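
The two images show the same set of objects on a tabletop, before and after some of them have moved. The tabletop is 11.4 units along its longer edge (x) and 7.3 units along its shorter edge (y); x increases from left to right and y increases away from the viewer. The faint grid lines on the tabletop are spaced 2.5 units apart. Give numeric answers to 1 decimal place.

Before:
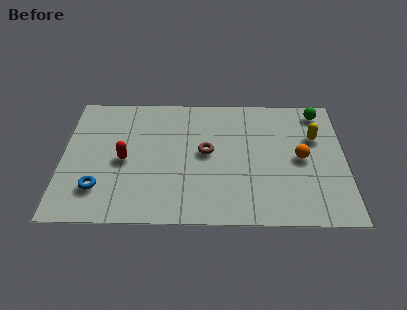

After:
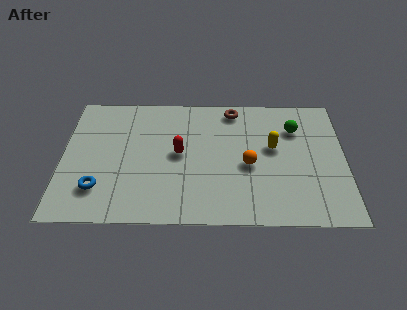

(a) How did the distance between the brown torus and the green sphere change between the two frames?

-2.5

The distance was about 5.2 in the first image and 2.7 in the second, so they moved 2.5 units closer together.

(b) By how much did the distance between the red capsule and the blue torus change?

+1.9

They were about 1.9 units apart before and 3.8 after — 1.9 units further apart.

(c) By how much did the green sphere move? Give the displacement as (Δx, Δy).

(-1.0, -1.0)

The green sphere started near (10.4, 6.3) and ended near (9.4, 5.3).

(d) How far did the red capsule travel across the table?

2.2

The red capsule was near (2.5, 3.4) before and (4.7, 3.8) after, so it travelled √(2.2² + 0.4²) ≈ 2.2 units.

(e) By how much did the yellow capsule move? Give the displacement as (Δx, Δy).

(-1.7, -0.6)

From the two frames, the yellow capsule sits at roughly (10.2, 4.8) before and (8.5, 4.2) after.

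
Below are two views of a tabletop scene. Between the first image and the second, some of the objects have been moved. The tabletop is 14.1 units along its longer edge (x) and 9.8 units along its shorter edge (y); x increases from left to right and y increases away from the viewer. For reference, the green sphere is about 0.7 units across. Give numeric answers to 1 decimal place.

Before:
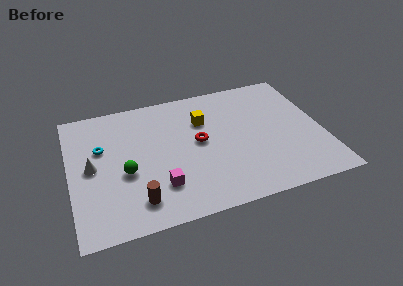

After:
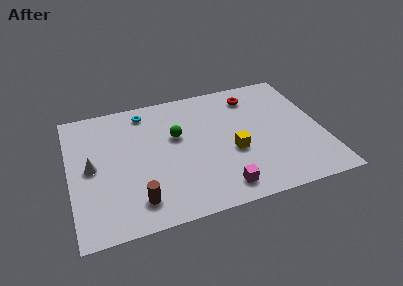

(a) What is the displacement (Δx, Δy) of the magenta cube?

(3.3, -1.1)

From the two frames, the magenta cube sits at roughly (4.8, 2.5) before and (8.1, 1.4) after.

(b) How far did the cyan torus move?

3.4

The cyan torus moved from about (1.8, 6.2) to (4.4, 8.4), a distance of √(2.6² + 2.2²) ≈ 3.4.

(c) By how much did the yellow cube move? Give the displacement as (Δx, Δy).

(1.4, -2.9)

The yellow cube was at about (7.6, 6.8) and moved to about (9.0, 3.9).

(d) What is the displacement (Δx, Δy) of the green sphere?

(3.0, 2.0)

The green sphere was at about (3.0, 4.0) and moved to about (6.0, 6.0).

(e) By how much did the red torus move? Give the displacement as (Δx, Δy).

(3.3, 2.8)

The red torus started near (7.2, 5.2) and ended near (10.5, 8.0).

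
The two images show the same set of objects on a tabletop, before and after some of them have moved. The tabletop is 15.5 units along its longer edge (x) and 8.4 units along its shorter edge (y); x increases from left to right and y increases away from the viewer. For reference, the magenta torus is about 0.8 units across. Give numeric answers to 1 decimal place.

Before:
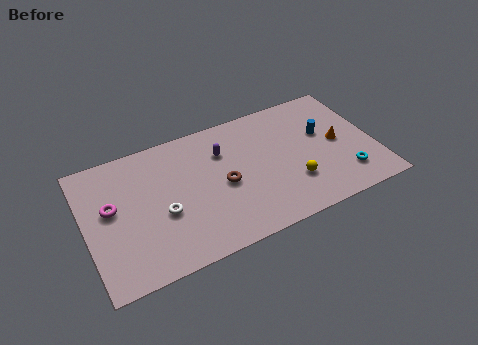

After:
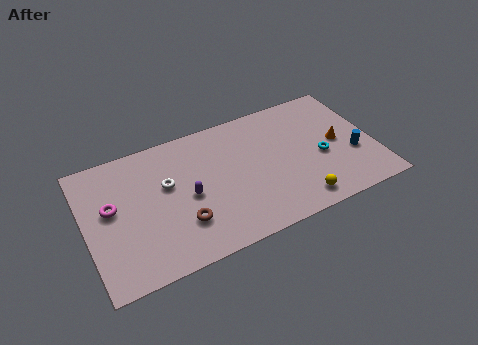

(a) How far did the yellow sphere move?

1.3

The yellow sphere was near (10.9, 2.5) before and (11.0, 1.2) after, so it travelled √(0.1² + 1.3²) ≈ 1.3 units.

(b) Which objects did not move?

the orange cone and the magenta torus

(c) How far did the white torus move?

1.7

The white torus moved from about (4.0, 3.4) to (4.4, 5.1), a distance of √(0.4² + 1.7²) ≈ 1.7.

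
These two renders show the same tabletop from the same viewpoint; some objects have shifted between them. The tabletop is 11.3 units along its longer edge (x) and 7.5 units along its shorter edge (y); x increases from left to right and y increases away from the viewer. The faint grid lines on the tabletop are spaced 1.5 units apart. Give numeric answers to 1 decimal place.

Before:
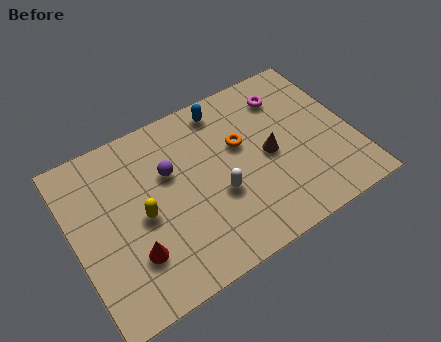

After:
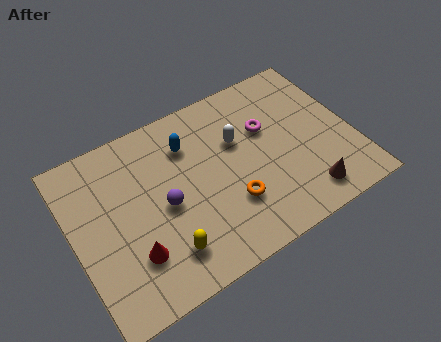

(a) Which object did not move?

the red cone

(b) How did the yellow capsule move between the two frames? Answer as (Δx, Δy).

(0.6, -1.9)

The yellow capsule started near (2.7, 3.5) and ended near (3.3, 1.6).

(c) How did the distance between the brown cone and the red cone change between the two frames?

+1.0

The distance was about 6.0 in the first image and 7.0 in the second, so they moved 1.0 units further apart.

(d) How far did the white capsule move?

2.2

From (5.7, 2.9) to (6.8, 4.8), the white capsule covered √(1.1² + 1.9²) ≈ 2.2 units.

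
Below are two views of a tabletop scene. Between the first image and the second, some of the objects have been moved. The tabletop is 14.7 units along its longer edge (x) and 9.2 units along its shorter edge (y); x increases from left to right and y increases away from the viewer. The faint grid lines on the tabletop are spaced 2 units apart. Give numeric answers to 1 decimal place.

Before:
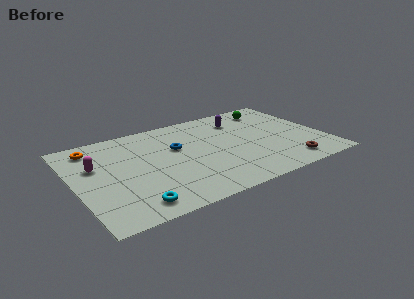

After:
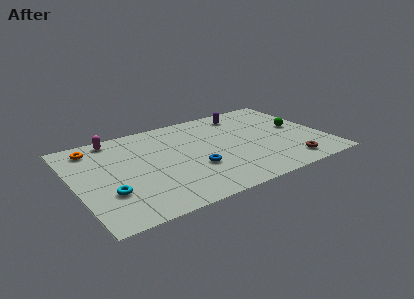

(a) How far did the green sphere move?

2.9

The green sphere was near (12.2, 7.6) before and (13.3, 4.9) after, so it travelled √(1.1² + 2.7²) ≈ 2.9 units.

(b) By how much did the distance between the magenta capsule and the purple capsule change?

-1.2

The distance was about 9.0 in the first image and 7.8 in the second, so they moved 1.2 units closer together.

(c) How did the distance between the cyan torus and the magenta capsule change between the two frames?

+0.6

Before: roughly 4.8 units apart; after: 5.4. That's 0.6 units further apart.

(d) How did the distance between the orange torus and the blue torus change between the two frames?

+1.9

The distance was about 5.1 in the first image and 7.0 in the second, so they moved 1.9 units further apart.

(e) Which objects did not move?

the orange torus and the brown torus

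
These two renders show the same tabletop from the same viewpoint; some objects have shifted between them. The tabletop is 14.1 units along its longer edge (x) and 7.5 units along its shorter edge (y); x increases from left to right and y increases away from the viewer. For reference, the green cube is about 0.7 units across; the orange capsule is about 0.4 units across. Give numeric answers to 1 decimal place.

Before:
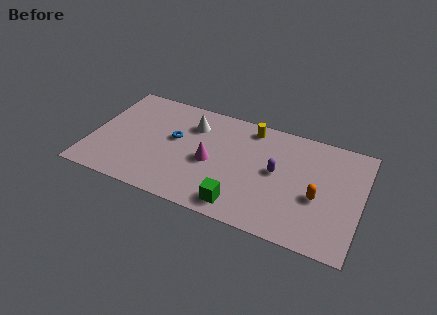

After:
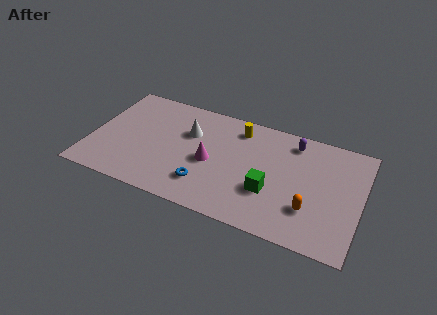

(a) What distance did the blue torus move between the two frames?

3.1

The blue torus moved from about (4.3, 4.3) to (6.2, 1.8), a distance of √(1.9² + 2.5²) ≈ 3.1.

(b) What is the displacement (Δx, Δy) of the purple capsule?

(0.7, 2.3)

From the two frames, the purple capsule sits at roughly (9.7, 4.0) before and (10.4, 6.3) after.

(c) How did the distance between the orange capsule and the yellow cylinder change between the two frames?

+0.6

Before: roughly 5.1 units apart; after: 5.7. That's 0.6 units further apart.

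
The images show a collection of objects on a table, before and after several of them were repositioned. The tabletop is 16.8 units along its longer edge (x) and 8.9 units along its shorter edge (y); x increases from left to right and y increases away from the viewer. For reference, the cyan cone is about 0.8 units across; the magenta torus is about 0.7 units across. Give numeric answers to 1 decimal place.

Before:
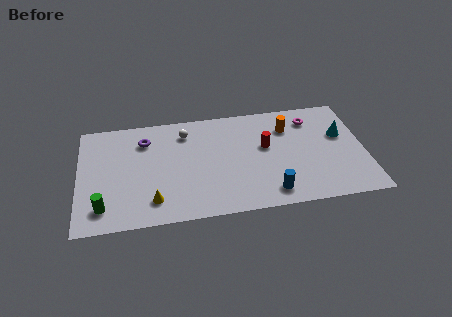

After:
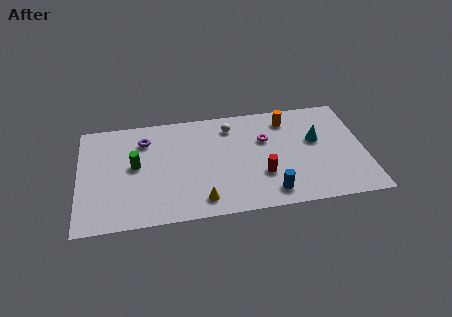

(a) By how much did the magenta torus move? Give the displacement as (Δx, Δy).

(-2.8, -1.3)

The magenta torus started near (13.8, 7.1) and ended near (11.0, 5.8).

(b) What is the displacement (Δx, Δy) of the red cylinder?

(-0.3, -2.3)

The red cylinder started near (11.0, 5.2) and ended near (10.7, 2.9).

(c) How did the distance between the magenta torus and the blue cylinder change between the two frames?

-1.9

The distance was about 6.3 in the first image and 4.4 in the second, so they moved 1.9 units closer together.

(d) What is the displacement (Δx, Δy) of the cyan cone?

(-1.5, -0.2)

From the two frames, the cyan cone sits at roughly (15.5, 5.5) before and (14.0, 5.3) after.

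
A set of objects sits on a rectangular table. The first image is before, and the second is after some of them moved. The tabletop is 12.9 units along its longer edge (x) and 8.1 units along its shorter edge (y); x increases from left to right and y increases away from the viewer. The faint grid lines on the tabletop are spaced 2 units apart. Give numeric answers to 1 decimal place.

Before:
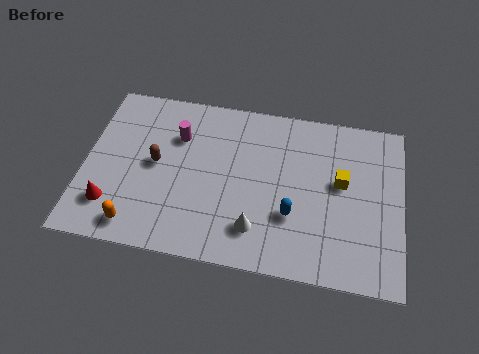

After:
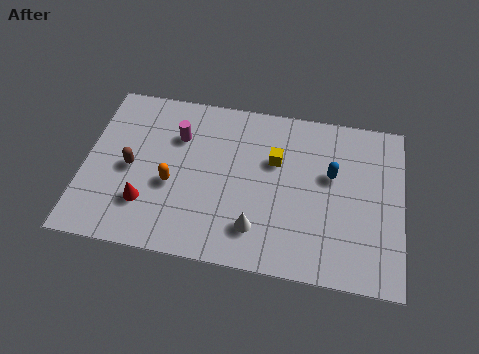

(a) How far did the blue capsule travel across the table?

2.7

The blue capsule was near (8.5, 2.7) before and (10.0, 4.9) after, so it travelled √(1.5² + 2.2²) ≈ 2.7 units.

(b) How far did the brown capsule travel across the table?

1.1

The brown capsule was near (2.9, 4.2) before and (1.9, 3.8) after, so it travelled √(1.0² + 0.4²) ≈ 1.1 units.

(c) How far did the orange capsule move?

2.6

The orange capsule was near (2.3, 1.1) before and (3.6, 3.3) after, so it travelled √(1.3² + 2.2²) ≈ 2.6 units.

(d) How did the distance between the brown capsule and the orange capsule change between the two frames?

-1.4

Before: roughly 3.2 units apart; after: 1.8. That's 1.4 units closer together.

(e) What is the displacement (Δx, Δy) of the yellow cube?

(-2.7, 0.6)

The yellow cube started near (10.4, 4.6) and ended near (7.7, 5.2).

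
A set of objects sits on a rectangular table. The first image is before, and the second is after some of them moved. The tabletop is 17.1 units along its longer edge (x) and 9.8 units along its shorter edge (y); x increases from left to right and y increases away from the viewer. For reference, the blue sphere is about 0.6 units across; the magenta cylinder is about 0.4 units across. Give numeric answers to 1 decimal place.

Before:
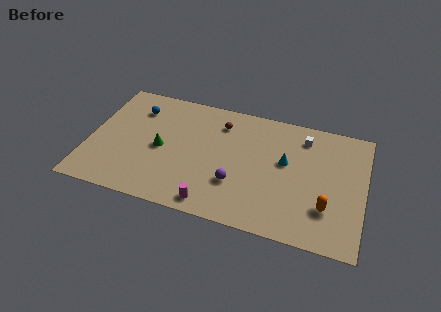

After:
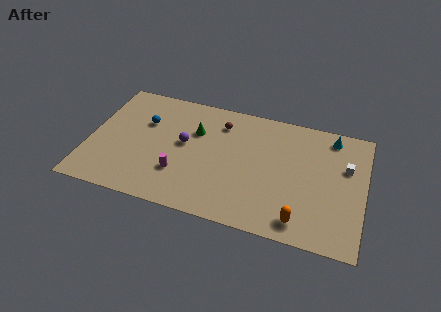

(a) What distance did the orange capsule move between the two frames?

2.1

The orange capsule moved from about (14.9, 2.8) to (13.4, 1.4), a distance of √(1.5² + 1.4²) ≈ 2.1.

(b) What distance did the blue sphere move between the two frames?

1.2

From (2.7, 7.5) to (3.3, 6.5), the blue sphere covered √(0.6² + 1.0²) ≈ 1.2 units.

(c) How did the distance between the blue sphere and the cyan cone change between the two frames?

+2.1

The distance was about 9.7 in the first image and 11.8 in the second, so they moved 2.1 units further apart.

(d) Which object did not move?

the brown sphere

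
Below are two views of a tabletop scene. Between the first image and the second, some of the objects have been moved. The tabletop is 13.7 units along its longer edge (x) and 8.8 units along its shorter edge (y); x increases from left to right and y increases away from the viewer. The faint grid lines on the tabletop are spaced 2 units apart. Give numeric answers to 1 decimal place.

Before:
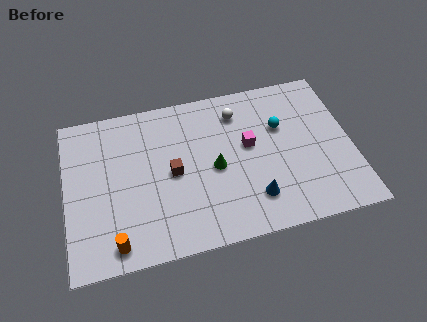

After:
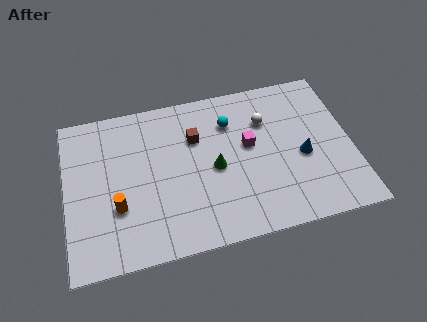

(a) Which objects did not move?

the green cone and the magenta cube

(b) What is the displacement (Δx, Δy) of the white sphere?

(1.3, -0.8)

The white sphere was at about (8.4, 7.0) and moved to about (9.7, 6.2).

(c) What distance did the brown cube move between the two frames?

2.1

The brown cube moved from about (5.1, 4.3) to (6.3, 6.0), a distance of √(1.2² + 1.7²) ≈ 2.1.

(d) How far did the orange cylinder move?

1.9

The orange cylinder was near (2.2, 1.1) before and (2.4, 3.0) after, so it travelled √(0.2² + 1.9²) ≈ 1.9 units.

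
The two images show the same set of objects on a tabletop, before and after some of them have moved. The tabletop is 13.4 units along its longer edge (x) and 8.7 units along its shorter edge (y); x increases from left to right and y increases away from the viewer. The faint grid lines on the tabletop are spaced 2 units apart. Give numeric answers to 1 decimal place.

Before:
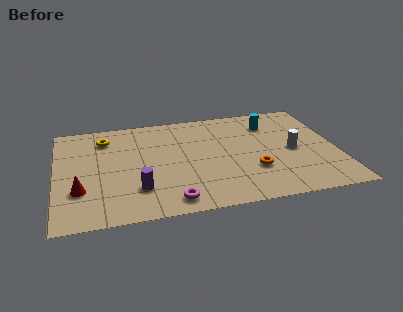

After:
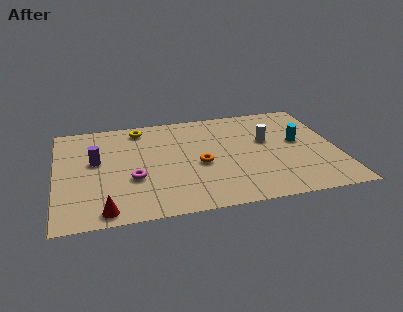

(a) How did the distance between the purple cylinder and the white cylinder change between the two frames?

+0.5

The distance was about 7.7 in the first image and 8.2 in the second, so they moved 0.5 units further apart.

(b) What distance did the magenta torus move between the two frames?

2.7

The magenta torus moved from about (5.3, 1.1) to (3.6, 3.2), a distance of √(1.7² + 2.1²) ≈ 2.7.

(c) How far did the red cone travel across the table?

2.1

From (1.1, 2.7) to (2.2, 0.9), the red cone covered √(1.1² + 1.8²) ≈ 2.1 units.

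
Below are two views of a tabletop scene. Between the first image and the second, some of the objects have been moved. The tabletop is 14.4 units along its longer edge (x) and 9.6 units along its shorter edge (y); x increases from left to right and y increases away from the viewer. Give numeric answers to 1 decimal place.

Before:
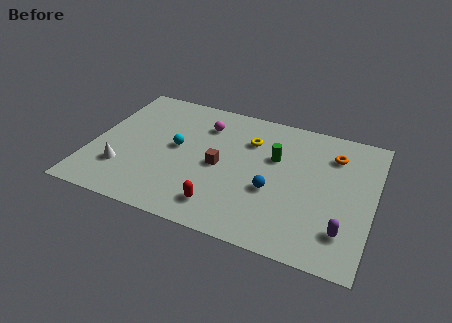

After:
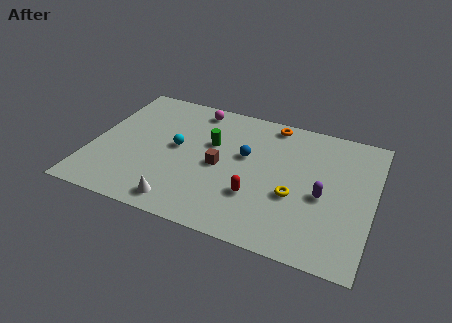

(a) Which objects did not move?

the cyan sphere and the brown cube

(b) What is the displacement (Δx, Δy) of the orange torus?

(-3.3, 1.3)

The orange torus started near (12.2, 7.3) and ended near (8.9, 8.6).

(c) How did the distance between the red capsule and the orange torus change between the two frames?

-2.0

They were about 7.6 units apart before and 5.6 after — 2.0 units closer together.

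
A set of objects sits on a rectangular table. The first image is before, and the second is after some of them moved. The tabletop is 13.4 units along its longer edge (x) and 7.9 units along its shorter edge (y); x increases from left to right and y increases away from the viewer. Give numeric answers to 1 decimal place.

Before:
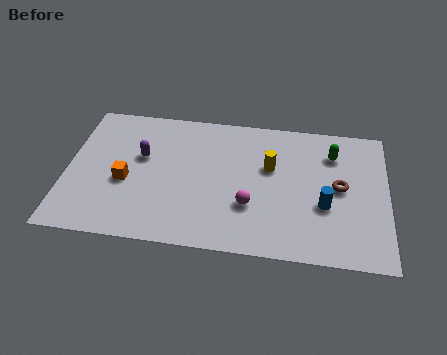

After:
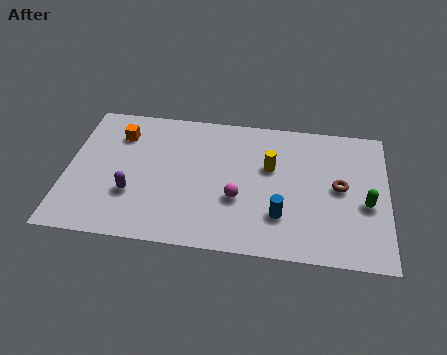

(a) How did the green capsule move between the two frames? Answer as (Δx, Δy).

(1.4, -2.7)

From the two frames, the green capsule sits at roughly (11.1, 6.0) before and (12.5, 3.3) after.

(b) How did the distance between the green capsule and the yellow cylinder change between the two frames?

+1.5

They were about 2.8 units apart before and 4.3 after — 1.5 units further apart.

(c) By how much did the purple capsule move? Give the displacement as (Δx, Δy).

(-0.3, -2.2)

From the two frames, the purple capsule sits at roughly (3.1, 4.8) before and (2.8, 2.6) after.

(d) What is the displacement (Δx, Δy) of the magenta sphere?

(-0.5, 0.3)

The magenta sphere was at about (7.7, 2.6) and moved to about (7.2, 2.9).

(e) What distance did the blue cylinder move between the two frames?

2.0

From (10.8, 3.0) to (9.0, 2.2), the blue cylinder covered √(1.8² + 0.8²) ≈ 2.0 units.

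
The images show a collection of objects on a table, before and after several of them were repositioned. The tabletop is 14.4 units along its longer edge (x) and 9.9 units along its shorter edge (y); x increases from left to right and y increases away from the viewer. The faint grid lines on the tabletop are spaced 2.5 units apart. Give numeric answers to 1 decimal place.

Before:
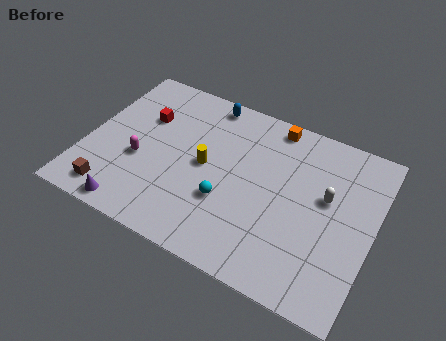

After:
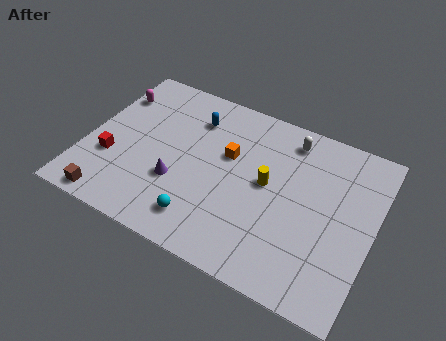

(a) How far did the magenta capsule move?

4.0

The magenta capsule was near (2.8, 3.9) before and (0.8, 7.4) after, so it travelled √(2.0² + 3.5²) ≈ 4.0 units.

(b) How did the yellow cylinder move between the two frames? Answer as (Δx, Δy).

(3.1, 0.3)

The yellow cylinder was at about (6.0, 5.0) and moved to about (9.1, 5.3).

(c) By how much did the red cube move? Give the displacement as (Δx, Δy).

(-1.2, -3.2)

The red cube started near (2.6, 6.6) and ended near (1.4, 3.4).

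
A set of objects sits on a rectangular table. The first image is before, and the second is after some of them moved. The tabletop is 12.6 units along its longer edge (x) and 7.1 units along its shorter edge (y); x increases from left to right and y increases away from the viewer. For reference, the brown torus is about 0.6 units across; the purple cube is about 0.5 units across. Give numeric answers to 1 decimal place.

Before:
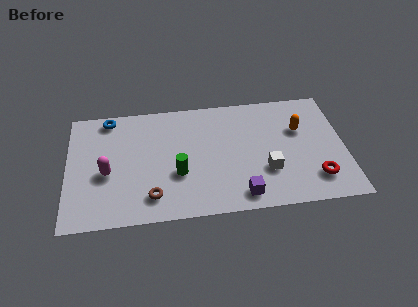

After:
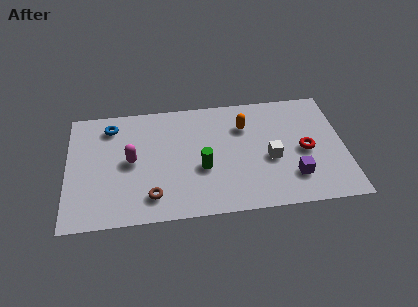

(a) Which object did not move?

the brown torus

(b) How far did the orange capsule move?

2.5

From (10.6, 4.6) to (8.1, 5.1), the orange capsule covered √(2.5² + 0.5²) ≈ 2.5 units.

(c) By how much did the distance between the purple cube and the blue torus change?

+1.2

The distance was about 7.9 in the first image and 9.1 in the second, so they moved 1.2 units further apart.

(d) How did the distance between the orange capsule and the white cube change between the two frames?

-0.4

They were about 2.8 units apart before and 2.4 after — 0.4 units closer together.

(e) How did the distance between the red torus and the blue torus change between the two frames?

-1.3

The distance was about 10.4 in the first image and 9.1 in the second, so they moved 1.3 units closer together.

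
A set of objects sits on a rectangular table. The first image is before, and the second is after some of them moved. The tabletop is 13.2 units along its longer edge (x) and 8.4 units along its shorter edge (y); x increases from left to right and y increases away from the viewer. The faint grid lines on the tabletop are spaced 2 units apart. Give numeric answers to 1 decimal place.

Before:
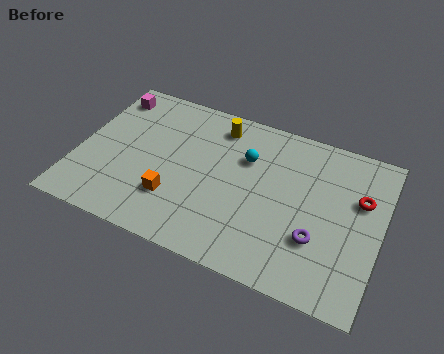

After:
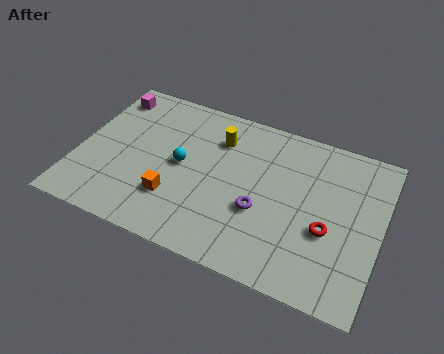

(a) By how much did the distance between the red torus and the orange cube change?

-1.7

Before: roughly 8.4 units apart; after: 6.7. That's 1.7 units closer together.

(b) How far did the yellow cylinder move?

0.7

From (5.8, 7.0) to (5.9, 6.3), the yellow cylinder covered √(0.1² + 0.7²) ≈ 0.7 units.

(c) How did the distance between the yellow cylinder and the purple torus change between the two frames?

-2.6

Before: roughly 6.4 units apart; after: 3.8. That's 2.6 units closer together.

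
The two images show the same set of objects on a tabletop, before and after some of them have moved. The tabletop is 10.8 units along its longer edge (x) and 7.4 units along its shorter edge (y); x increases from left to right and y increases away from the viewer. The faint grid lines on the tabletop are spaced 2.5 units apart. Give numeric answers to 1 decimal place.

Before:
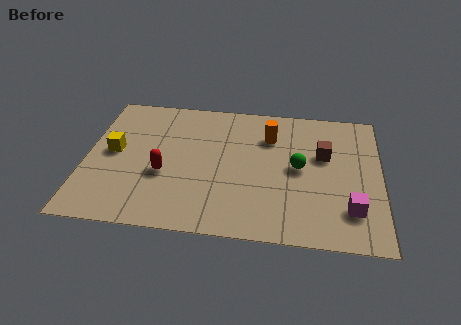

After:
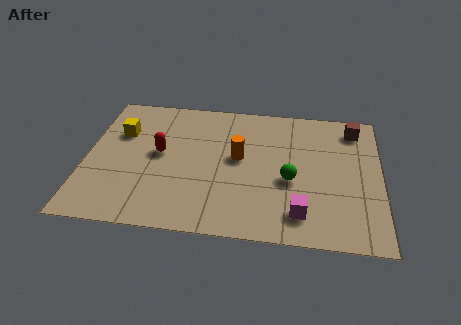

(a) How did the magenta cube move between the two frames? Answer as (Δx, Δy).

(-1.8, -0.4)

The magenta cube started near (9.7, 1.8) and ended near (7.9, 1.4).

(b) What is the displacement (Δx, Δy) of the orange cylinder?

(-1.1, -1.3)

From the two frames, the orange cylinder sits at roughly (6.7, 5.4) before and (5.6, 4.1) after.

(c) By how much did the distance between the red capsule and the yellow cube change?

-0.3

They were about 2.1 units apart before and 1.8 after — 0.3 units closer together.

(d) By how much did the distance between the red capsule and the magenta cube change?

-1.1

Before: roughly 6.9 units apart; after: 5.8. That's 1.1 units closer together.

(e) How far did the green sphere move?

0.8

From (7.8, 3.8) to (7.5, 3.1), the green sphere covered √(0.3² + 0.7²) ≈ 0.8 units.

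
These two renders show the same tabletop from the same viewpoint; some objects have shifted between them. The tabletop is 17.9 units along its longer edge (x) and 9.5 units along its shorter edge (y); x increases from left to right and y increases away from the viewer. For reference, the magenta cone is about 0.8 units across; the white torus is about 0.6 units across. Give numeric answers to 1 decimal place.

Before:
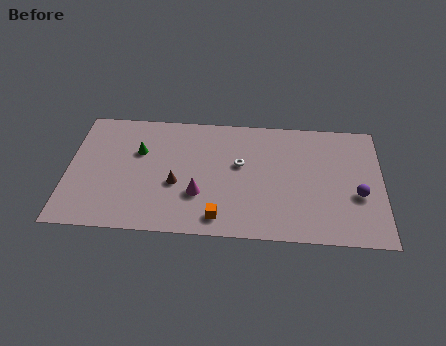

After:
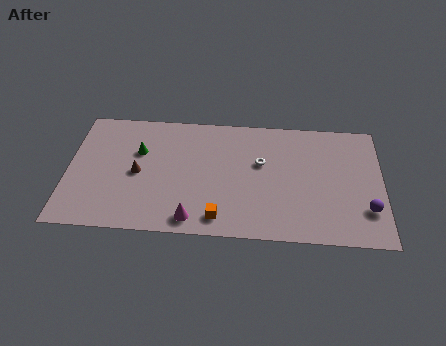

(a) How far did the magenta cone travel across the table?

1.9

From (7.5, 3.1) to (7.2, 1.2), the magenta cone covered √(0.3² + 1.9²) ≈ 1.9 units.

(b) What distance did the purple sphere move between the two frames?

1.2

The purple sphere was near (16.5, 3.7) before and (17.0, 2.6) after, so it travelled √(0.5² + 1.1²) ≈ 1.2 units.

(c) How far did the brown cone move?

2.3

The brown cone moved from about (6.2, 3.8) to (4.0, 4.5), a distance of √(2.2² + 0.7²) ≈ 2.3.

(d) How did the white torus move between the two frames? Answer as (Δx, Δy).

(1.2, 0.2)

The white torus was at about (9.8, 5.6) and moved to about (11.0, 5.8).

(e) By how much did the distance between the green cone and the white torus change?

+1.2

The distance was about 5.8 in the first image and 7.0 in the second, so they moved 1.2 units further apart.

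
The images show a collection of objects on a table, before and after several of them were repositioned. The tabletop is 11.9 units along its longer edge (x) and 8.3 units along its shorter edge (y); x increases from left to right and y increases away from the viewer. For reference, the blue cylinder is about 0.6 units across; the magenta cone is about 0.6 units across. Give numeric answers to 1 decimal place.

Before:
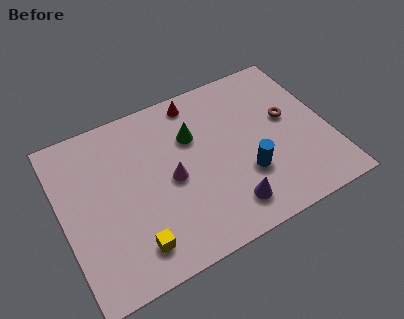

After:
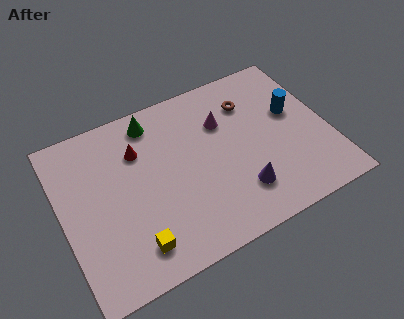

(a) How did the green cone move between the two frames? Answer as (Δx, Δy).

(-1.6, 1.5)

From the two frames, the green cone sits at roughly (6.0, 5.6) before and (4.4, 7.1) after.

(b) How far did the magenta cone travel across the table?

3.2

The magenta cone was near (4.8, 3.9) before and (7.4, 5.7) after, so it travelled √(2.6² + 1.8²) ≈ 3.2 units.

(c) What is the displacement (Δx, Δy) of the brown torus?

(-1.5, 1.5)

From the two frames, the brown torus sits at roughly (10.2, 4.7) before and (8.7, 6.2) after.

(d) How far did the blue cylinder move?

3.3

The blue cylinder was near (8.0, 2.7) before and (10.5, 4.9) after, so it travelled √(2.5² + 2.2²) ≈ 3.3 units.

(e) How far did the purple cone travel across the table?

0.8

The purple cone was near (7.0, 1.5) before and (7.6, 2.0) after, so it travelled √(0.6² + 0.5²) ≈ 0.8 units.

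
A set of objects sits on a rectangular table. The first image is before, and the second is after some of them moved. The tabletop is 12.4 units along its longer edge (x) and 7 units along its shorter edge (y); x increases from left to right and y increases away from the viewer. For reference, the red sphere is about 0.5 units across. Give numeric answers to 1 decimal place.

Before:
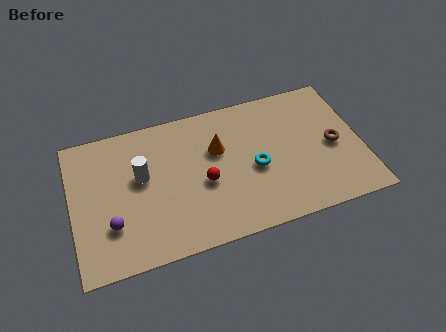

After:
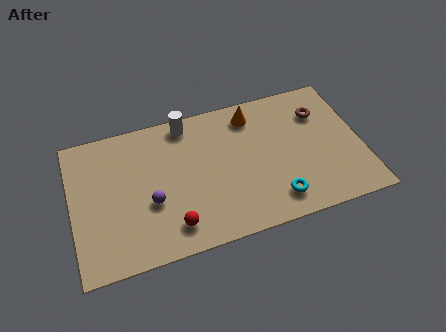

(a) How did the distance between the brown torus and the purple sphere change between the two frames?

-1.8

They were about 9.7 units apart before and 7.9 after — 1.8 units closer together.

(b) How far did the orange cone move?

2.1

The orange cone was near (6.3, 4.5) before and (7.9, 5.8) after, so it travelled √(1.6² + 1.3²) ≈ 2.1 units.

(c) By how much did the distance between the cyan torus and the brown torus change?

+1.0

Before: roughly 3.4 units apart; after: 4.4. That's 1.0 units further apart.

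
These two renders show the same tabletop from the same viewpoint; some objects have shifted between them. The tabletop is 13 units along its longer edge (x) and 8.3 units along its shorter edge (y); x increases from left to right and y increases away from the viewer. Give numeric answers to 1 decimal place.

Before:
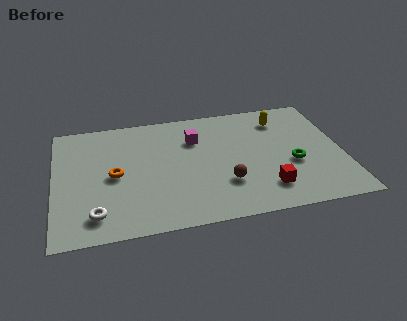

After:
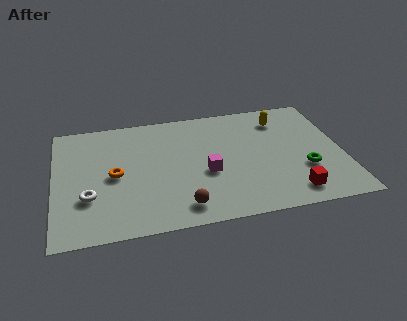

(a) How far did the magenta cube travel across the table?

2.5

The magenta cube moved from about (6.4, 5.9) to (6.8, 3.4), a distance of √(0.4² + 2.5²) ≈ 2.5.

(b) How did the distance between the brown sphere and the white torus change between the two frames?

-1.6

Before: roughly 5.9 units apart; after: 4.3. That's 1.6 units closer together.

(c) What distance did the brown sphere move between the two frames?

2.3

The brown sphere was near (7.6, 2.5) before and (5.6, 1.3) after, so it travelled √(2.0² + 1.2²) ≈ 2.3 units.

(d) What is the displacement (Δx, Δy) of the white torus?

(-0.3, 1.2)

The white torus started near (1.8, 1.5) and ended near (1.5, 2.7).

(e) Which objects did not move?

the yellow capsule and the orange torus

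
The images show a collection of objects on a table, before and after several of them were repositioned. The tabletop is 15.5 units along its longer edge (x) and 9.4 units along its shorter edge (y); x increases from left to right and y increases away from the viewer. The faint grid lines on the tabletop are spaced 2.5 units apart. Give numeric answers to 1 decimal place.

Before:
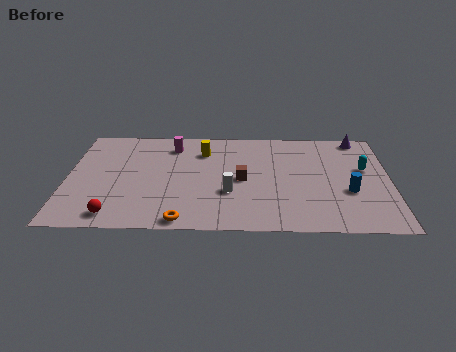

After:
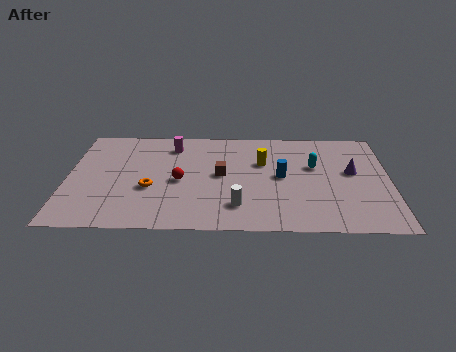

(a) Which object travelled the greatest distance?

the red sphere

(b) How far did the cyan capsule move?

2.4

From (14.3, 5.6) to (11.9, 5.8), the cyan capsule covered √(2.4² + 0.2²) ≈ 2.4 units.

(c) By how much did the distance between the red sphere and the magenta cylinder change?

-3.6

The distance was about 6.9 in the first image and 3.3 in the second, so they moved 3.6 units closer together.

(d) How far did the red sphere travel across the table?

4.3

From (2.4, 1.2) to (5.4, 4.3), the red sphere covered √(3.0² + 3.1²) ≈ 4.3 units.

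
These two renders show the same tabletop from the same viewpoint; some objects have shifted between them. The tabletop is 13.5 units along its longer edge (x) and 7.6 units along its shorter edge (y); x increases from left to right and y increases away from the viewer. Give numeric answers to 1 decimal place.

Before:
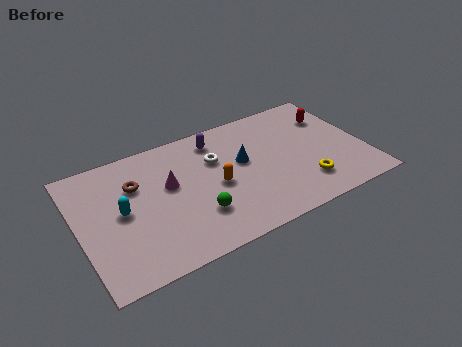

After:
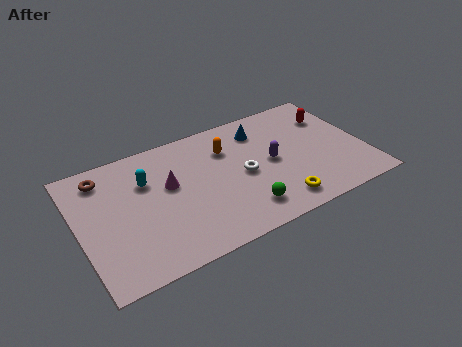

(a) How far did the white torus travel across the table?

1.9

The white torus moved from about (6.6, 5.1) to (7.7, 3.6), a distance of √(1.1² + 1.5²) ≈ 1.9.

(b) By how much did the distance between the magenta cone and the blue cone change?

+1.3

The distance was about 3.5 in the first image and 4.8 in the second, so they moved 1.3 units further apart.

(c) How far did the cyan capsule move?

1.8

From (2.0, 3.9) to (3.3, 5.2), the cyan capsule covered √(1.3² + 1.3²) ≈ 1.8 units.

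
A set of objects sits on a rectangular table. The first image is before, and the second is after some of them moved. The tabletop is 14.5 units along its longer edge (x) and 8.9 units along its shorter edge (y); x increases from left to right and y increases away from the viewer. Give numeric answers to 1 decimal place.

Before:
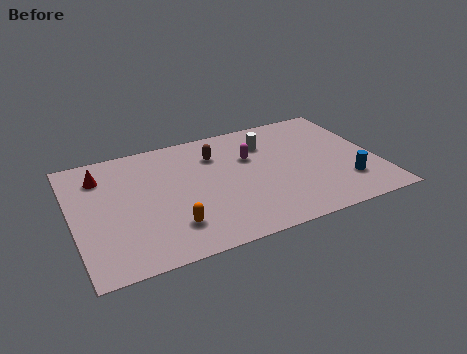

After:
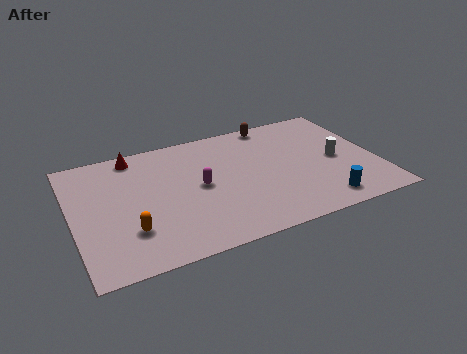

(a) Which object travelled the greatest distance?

the white cylinder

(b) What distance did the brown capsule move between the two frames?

3.4

The brown capsule was near (7.0, 6.6) before and (10.0, 8.1) after, so it travelled √(3.0² + 1.5²) ≈ 3.4 units.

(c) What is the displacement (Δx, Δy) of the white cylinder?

(3.1, -2.4)

The white cylinder started near (9.5, 6.6) and ended near (12.6, 4.2).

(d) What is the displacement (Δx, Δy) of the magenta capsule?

(-2.6, -1.3)

From the two frames, the magenta capsule sits at roughly (8.6, 5.8) before and (6.0, 4.5) after.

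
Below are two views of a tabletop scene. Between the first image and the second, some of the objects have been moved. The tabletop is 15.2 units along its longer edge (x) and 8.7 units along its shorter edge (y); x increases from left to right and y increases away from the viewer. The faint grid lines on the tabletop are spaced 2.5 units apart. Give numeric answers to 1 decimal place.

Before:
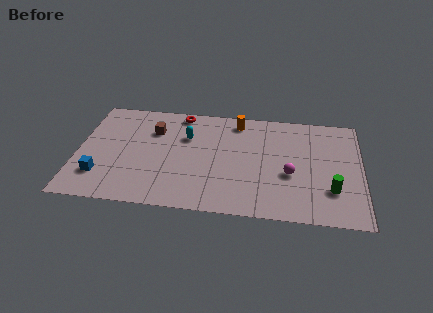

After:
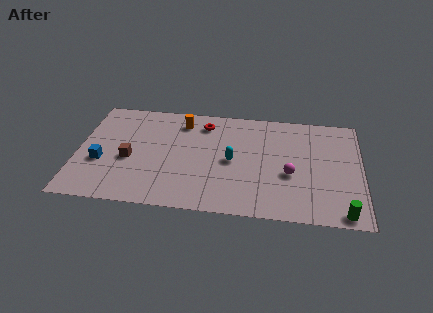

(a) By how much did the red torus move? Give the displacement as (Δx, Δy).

(1.3, -0.7)

The red torus was at about (5.4, 7.8) and moved to about (6.7, 7.1).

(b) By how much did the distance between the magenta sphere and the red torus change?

-1.5

Before: roughly 7.4 units apart; after: 5.9. That's 1.5 units closer together.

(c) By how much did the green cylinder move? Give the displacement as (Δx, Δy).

(0.6, -1.7)

The green cylinder was at about (13.6, 2.5) and moved to about (14.2, 0.8).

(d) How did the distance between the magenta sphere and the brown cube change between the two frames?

+0.7

They were about 7.9 units apart before and 8.6 after — 0.7 units further apart.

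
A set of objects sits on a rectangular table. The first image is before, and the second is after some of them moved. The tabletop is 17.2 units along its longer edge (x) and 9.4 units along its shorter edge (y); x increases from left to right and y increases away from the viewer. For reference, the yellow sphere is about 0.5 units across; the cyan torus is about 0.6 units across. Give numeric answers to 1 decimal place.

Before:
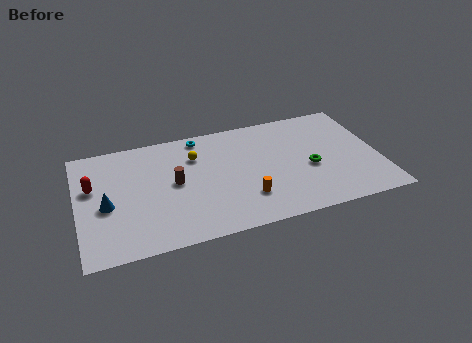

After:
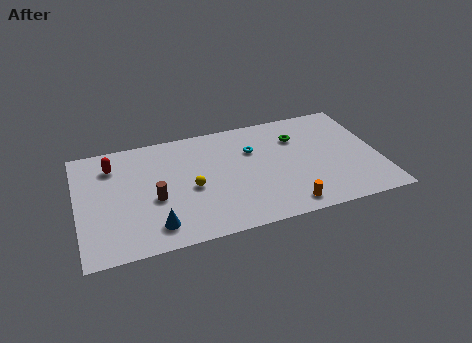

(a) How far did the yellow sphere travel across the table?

2.6

The yellow sphere moved from about (6.8, 6.8) to (6.4, 4.2), a distance of √(0.4² + 2.6²) ≈ 2.6.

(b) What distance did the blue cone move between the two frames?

3.5

The blue cone moved from about (1.6, 4.1) to (4.2, 1.7), a distance of √(2.6² + 2.4²) ≈ 3.5.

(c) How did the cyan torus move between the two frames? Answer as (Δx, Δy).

(2.9, -2.0)

The cyan torus started near (7.2, 8.4) and ended near (10.1, 6.4).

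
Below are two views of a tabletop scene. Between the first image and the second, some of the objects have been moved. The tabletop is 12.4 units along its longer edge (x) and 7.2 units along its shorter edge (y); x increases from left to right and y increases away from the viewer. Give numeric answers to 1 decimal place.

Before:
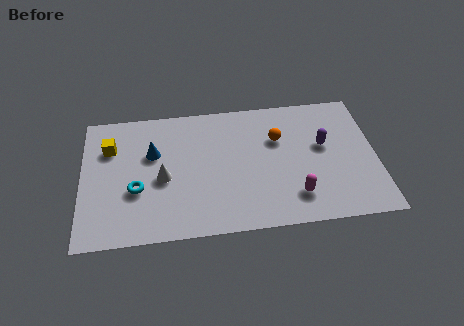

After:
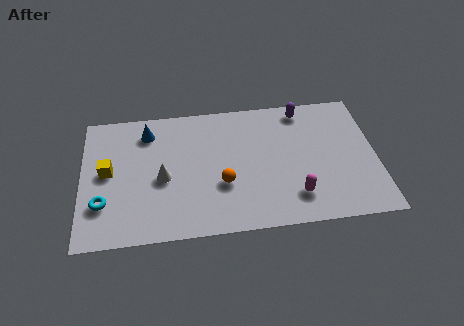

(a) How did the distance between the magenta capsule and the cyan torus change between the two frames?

+1.3

They were about 6.7 units apart before and 8.0 after — 1.3 units further apart.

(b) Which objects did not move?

the magenta capsule and the white cone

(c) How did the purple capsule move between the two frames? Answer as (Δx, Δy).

(-0.8, 2.1)

The purple capsule started near (10.2, 4.2) and ended near (9.4, 6.3).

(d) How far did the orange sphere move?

3.3

The orange sphere moved from about (8.3, 4.8) to (5.9, 2.6), a distance of √(2.4² + 2.2²) ≈ 3.3.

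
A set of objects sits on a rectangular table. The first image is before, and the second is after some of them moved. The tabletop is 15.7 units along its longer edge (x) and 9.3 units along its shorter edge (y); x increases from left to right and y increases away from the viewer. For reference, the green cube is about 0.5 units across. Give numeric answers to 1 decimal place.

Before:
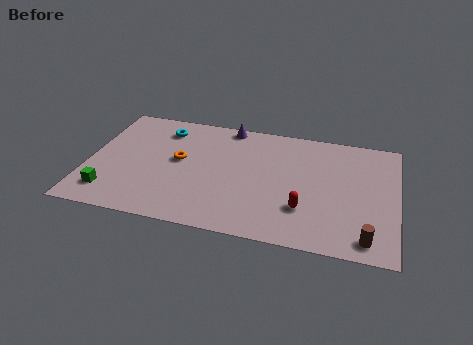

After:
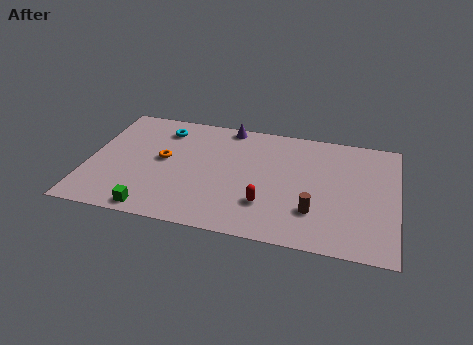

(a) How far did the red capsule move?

1.9

From (11.1, 2.7) to (9.2, 2.6), the red capsule covered √(1.9² + 0.1²) ≈ 1.9 units.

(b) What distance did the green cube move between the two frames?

2.5

The green cube moved from about (1.3, 1.8) to (3.6, 0.9), a distance of √(2.3² + 0.9²) ≈ 2.5.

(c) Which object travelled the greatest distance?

the brown cylinder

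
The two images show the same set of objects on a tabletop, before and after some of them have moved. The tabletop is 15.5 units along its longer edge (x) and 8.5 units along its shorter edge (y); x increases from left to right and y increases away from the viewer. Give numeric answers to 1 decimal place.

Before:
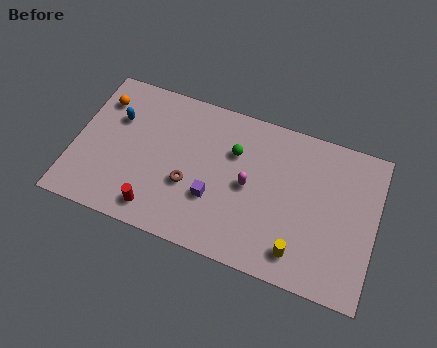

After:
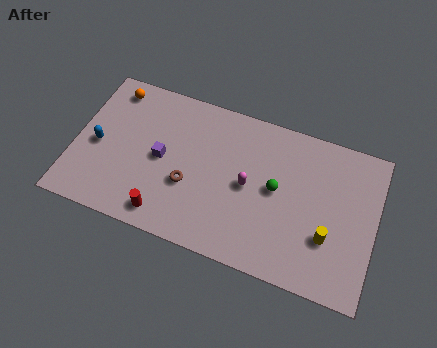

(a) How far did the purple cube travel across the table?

3.1

From (7.3, 2.9) to (4.5, 4.2), the purple cube covered √(2.8² + 1.3²) ≈ 3.1 units.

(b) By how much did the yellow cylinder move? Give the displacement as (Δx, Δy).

(1.4, 1.3)

The yellow cylinder was at about (11.8, 1.5) and moved to about (13.2, 2.8).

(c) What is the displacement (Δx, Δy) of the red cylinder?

(0.5, -0.1)

From the two frames, the red cylinder sits at roughly (4.5, 1.3) before and (5.0, 1.2) after.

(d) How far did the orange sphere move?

0.9

From (1.1, 6.5) to (1.6, 7.3), the orange sphere covered √(0.5² + 0.8²) ≈ 0.9 units.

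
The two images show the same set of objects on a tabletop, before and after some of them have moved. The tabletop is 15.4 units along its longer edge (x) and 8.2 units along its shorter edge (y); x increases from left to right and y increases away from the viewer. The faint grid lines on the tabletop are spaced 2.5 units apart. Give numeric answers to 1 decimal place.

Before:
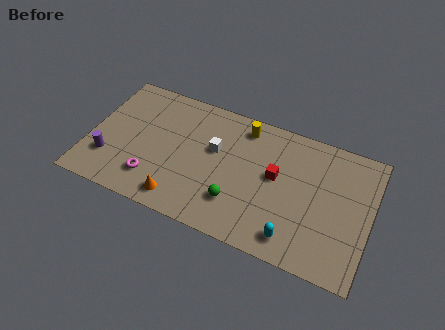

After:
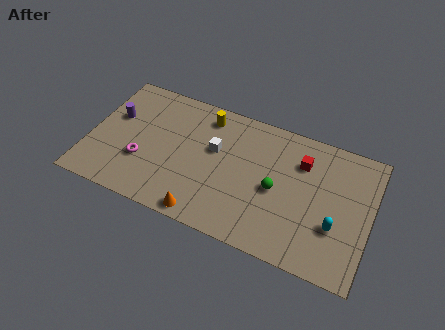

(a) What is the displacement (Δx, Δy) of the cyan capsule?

(2.1, 1.5)

The cyan capsule started near (11.5, 1.3) and ended near (13.6, 2.8).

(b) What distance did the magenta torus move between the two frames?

1.1

From (3.7, 1.9) to (3.0, 2.8), the magenta torus covered √(0.7² + 0.9²) ≈ 1.1 units.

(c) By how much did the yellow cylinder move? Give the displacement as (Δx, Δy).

(-2.1, -0.1)

From the two frames, the yellow cylinder sits at roughly (8.2, 7.0) before and (6.1, 6.9) after.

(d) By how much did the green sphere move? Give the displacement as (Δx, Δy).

(2.0, 1.6)

From the two frames, the green sphere sits at roughly (8.3, 2.2) before and (10.3, 3.8) after.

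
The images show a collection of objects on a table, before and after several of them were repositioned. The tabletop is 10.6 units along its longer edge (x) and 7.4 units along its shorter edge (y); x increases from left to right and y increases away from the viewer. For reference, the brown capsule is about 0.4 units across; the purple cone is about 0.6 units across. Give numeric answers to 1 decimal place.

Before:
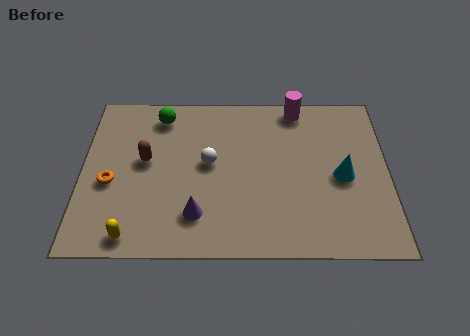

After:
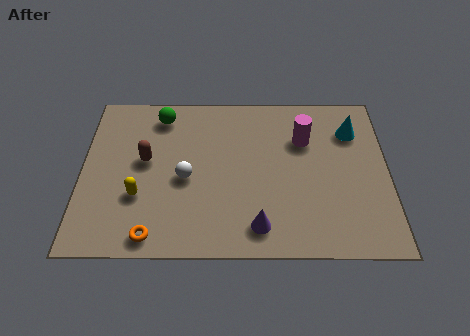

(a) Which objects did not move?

the green sphere and the brown capsule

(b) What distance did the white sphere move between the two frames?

1.1

The white sphere was near (4.4, 4.0) before and (3.6, 3.3) after, so it travelled √(0.8² + 0.7²) ≈ 1.1 units.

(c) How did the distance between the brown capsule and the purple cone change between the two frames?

+1.9

Before: roughly 3.0 units apart; after: 4.9. That's 1.9 units further apart.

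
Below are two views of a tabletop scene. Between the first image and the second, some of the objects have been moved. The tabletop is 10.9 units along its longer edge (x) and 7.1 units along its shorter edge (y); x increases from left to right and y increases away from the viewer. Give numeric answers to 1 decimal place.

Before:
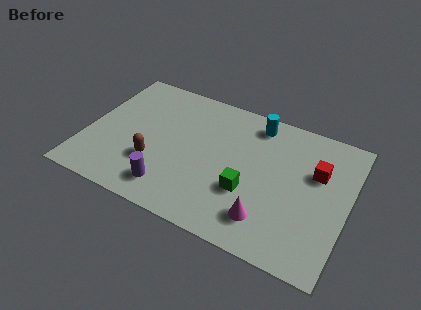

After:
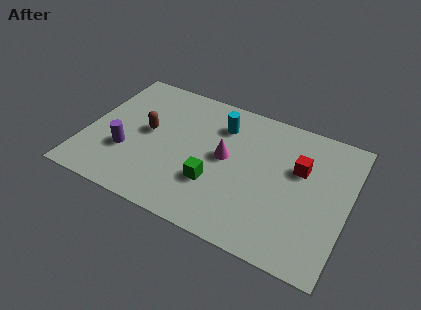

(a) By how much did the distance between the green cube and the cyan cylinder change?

-0.5

Before: roughly 3.6 units apart; after: 3.1. That's 0.5 units closer together.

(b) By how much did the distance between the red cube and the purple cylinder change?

+0.7

The distance was about 6.6 in the first image and 7.3 in the second, so they moved 0.7 units further apart.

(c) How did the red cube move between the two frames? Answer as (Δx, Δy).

(-0.7, -0.1)

The red cube was at about (9.5, 4.6) and moved to about (8.8, 4.5).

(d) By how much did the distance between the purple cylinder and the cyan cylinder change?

-1.0

Before: roughly 5.7 units apart; after: 4.7. That's 1.0 units closer together.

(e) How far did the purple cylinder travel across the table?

2.3

The purple cylinder moved from about (3.8, 1.3) to (1.8, 2.4), a distance of √(2.0² + 1.1²) ≈ 2.3.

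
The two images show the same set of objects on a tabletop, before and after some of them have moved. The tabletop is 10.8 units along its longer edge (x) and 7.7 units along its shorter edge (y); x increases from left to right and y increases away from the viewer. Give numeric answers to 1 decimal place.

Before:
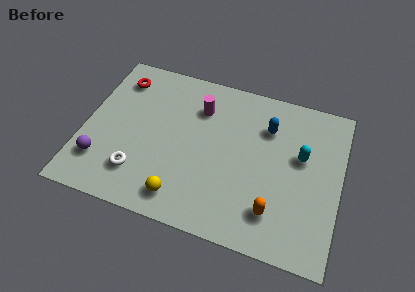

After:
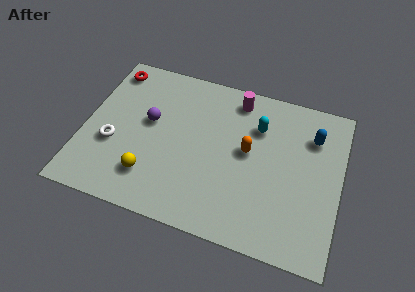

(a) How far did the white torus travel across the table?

1.6

The white torus moved from about (2.5, 1.8) to (1.3, 2.9), a distance of √(1.2² + 1.1²) ≈ 1.6.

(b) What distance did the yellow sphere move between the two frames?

1.5

From (4.4, 1.2) to (3.0, 1.8), the yellow sphere covered √(1.4² + 0.6²) ≈ 1.5 units.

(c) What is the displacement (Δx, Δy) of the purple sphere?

(1.8, 2.5)

The purple sphere was at about (0.9, 1.9) and moved to about (2.7, 4.4).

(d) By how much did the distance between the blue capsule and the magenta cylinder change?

+0.5

Before: roughly 2.9 units apart; after: 3.4. That's 0.5 units further apart.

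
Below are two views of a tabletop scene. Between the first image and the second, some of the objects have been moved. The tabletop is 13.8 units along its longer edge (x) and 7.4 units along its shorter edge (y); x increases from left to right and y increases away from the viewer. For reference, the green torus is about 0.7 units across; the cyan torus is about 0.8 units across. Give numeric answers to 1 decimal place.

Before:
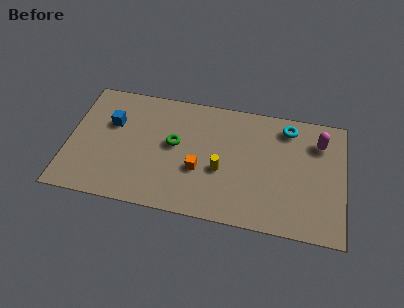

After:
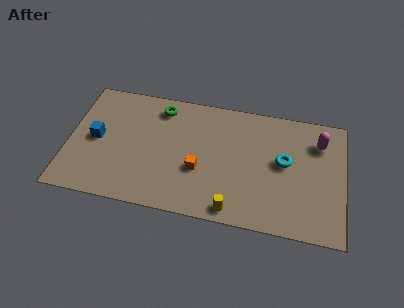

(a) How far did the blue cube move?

1.3

The blue cube was near (2.1, 4.8) before and (1.4, 3.7) after, so it travelled √(0.7² + 1.1²) ≈ 1.3 units.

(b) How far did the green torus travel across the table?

2.2

The green torus moved from about (5.3, 4.1) to (4.5, 6.2), a distance of √(0.8² + 2.1²) ≈ 2.2.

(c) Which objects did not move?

the orange cube and the magenta capsule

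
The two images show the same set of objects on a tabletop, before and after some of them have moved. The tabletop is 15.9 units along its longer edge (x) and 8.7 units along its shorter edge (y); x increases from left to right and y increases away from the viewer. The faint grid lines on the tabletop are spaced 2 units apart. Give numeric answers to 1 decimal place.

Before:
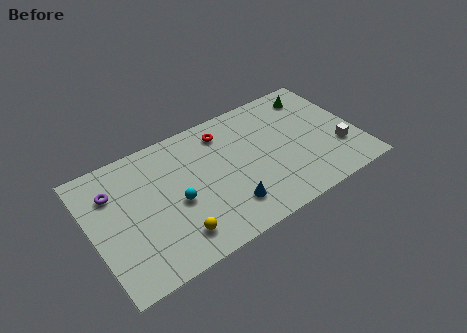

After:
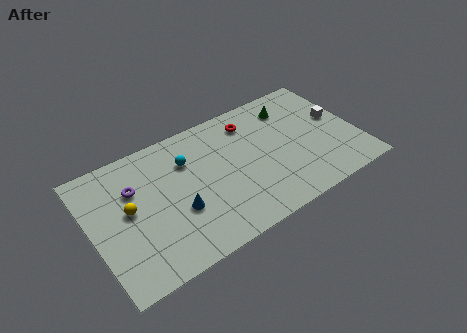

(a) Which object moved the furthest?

the yellow sphere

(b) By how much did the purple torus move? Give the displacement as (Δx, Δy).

(1.2, -0.4)

From the two frames, the purple torus sits at roughly (1.5, 6.3) before and (2.7, 5.9) after.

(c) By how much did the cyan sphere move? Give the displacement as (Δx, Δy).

(1.0, 2.4)

The cyan sphere started near (4.9, 3.8) and ended near (5.9, 6.2).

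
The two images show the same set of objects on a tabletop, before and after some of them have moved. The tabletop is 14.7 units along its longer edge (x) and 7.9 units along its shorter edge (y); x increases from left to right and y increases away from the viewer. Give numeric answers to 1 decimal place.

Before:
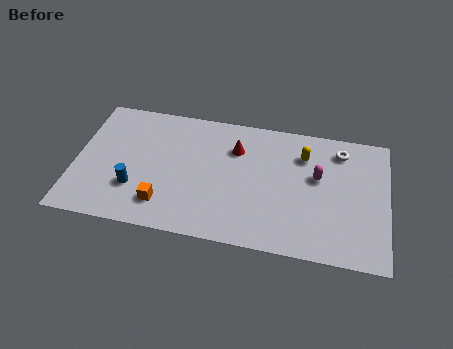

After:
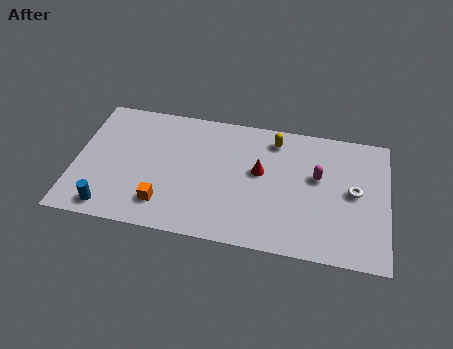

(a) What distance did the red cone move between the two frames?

1.7

The red cone was near (7.5, 5.7) before and (8.7, 4.5) after, so it travelled √(1.2² + 1.2²) ≈ 1.7 units.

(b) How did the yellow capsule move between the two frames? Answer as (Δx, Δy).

(-1.4, 0.7)

The yellow capsule started near (10.7, 5.9) and ended near (9.3, 6.6).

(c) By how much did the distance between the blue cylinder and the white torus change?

+1.4

The distance was about 10.3 in the first image and 11.7 in the second, so they moved 1.4 units further apart.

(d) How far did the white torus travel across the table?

2.5

The white torus moved from about (12.4, 6.5) to (13.1, 4.1), a distance of √(0.7² + 2.4²) ≈ 2.5.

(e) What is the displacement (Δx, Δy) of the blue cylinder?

(-1.1, -1.4)

From the two frames, the blue cylinder sits at roughly (2.9, 2.4) before and (1.8, 1.0) after.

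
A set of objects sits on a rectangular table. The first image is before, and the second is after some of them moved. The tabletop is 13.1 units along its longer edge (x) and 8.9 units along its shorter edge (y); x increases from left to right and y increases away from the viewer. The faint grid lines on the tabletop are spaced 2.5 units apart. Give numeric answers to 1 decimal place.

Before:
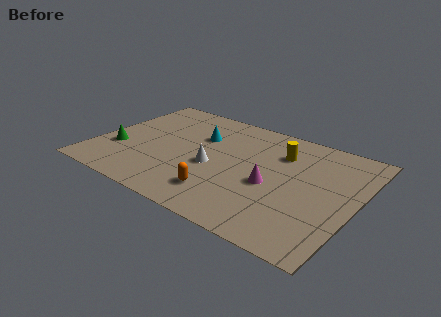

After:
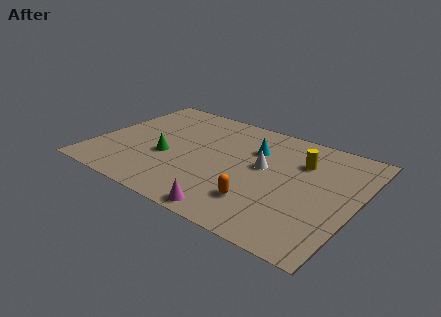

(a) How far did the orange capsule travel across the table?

1.9

From (6.8, 1.9) to (8.7, 2.2), the orange capsule covered √(1.9² + 0.3²) ≈ 1.9 units.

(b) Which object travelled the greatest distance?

the magenta cone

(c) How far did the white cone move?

2.7

From (6.0, 3.8) to (8.4, 5.0), the white cone covered √(2.4² + 1.2²) ≈ 2.7 units.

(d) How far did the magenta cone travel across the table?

3.3

The magenta cone moved from about (9.0, 3.8) to (7.6, 0.8), a distance of √(1.4² + 3.0²) ≈ 3.3.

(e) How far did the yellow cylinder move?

1.1

The yellow cylinder was near (9.0, 6.5) before and (10.1, 6.3) after, so it travelled √(1.1² + 0.2²) ≈ 1.1 units.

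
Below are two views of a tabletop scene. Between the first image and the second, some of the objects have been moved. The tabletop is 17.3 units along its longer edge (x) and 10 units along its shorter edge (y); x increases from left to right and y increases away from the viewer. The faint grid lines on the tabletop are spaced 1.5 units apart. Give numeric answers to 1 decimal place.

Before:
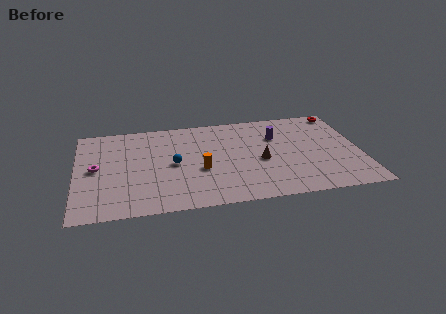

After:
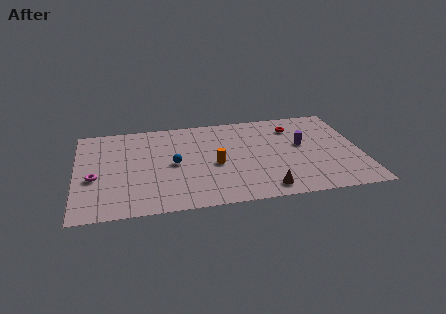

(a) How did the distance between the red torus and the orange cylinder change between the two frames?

-4.2

They were about 10.2 units apart before and 6.0 after — 4.2 units closer together.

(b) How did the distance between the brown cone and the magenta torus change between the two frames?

+0.6

They were about 10.0 units apart before and 10.6 after — 0.6 units further apart.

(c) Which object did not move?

the blue sphere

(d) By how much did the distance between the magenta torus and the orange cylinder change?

+0.9

The distance was about 6.4 in the first image and 7.3 in the second, so they moved 0.9 units further apart.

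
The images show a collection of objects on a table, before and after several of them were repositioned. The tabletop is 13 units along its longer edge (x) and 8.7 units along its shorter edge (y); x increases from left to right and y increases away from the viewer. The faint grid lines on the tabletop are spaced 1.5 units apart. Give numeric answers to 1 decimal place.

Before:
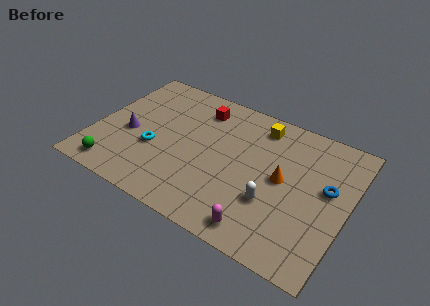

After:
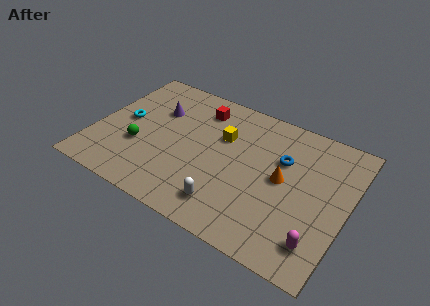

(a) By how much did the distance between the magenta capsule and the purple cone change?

+2.2

The distance was about 7.7 in the first image and 9.9 in the second, so they moved 2.2 units further apart.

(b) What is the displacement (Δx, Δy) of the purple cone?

(1.1, 2.2)

The purple cone was at about (1.8, 3.7) and moved to about (2.9, 5.9).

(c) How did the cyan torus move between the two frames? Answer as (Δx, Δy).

(-1.8, 1.2)

The cyan torus started near (3.2, 3.3) and ended near (1.4, 4.5).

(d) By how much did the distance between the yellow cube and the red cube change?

-1.2

Before: roughly 3.1 units apart; after: 1.9. That's 1.2 units closer together.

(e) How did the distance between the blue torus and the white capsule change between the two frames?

+1.4

They were about 3.3 units apart before and 4.7 after — 1.4 units further apart.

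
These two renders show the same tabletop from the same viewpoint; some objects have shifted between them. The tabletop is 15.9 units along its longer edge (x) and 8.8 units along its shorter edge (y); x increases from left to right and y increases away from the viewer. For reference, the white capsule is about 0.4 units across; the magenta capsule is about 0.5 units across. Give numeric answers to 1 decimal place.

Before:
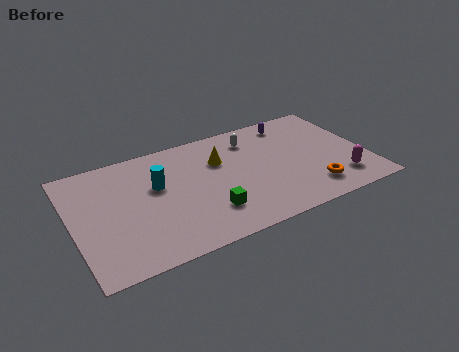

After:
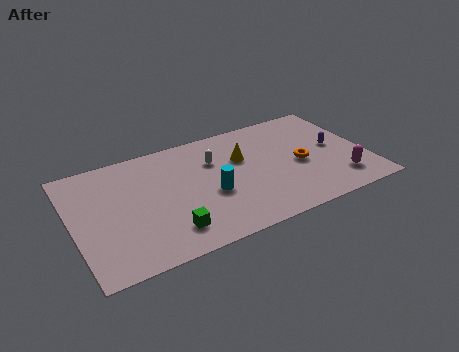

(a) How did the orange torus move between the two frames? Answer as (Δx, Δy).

(-0.3, 2.2)

The orange torus started near (12.6, 1.8) and ended near (12.3, 4.0).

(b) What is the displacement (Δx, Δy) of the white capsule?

(-2.2, -0.9)

The white capsule was at about (10.0, 7.0) and moved to about (7.8, 6.1).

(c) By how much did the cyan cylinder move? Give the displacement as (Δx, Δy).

(2.7, -1.8)

The cyan cylinder started near (4.6, 5.4) and ended near (7.3, 3.6).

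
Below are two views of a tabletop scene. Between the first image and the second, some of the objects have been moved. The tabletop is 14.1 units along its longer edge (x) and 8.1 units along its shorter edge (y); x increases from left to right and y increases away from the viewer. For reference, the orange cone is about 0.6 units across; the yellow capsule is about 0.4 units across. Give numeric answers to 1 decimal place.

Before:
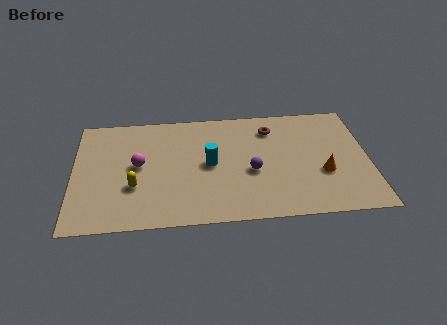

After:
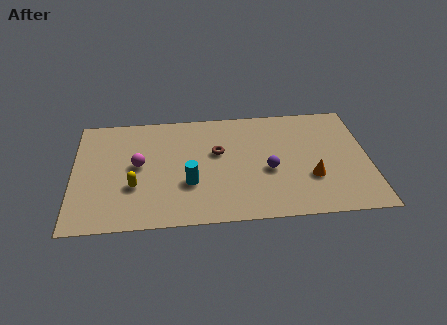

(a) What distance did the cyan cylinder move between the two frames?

1.6

From (6.5, 4.1) to (5.5, 2.8), the cyan cylinder covered √(1.0² + 1.3²) ≈ 1.6 units.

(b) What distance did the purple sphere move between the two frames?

0.8

The purple sphere moved from about (8.5, 3.4) to (9.3, 3.4), a distance of √(0.8² + 0.0²) ≈ 0.8.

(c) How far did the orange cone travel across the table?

0.7

The orange cone was near (11.9, 3.0) before and (11.3, 2.7) after, so it travelled √(0.6² + 0.3²) ≈ 0.7 units.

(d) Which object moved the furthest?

the brown torus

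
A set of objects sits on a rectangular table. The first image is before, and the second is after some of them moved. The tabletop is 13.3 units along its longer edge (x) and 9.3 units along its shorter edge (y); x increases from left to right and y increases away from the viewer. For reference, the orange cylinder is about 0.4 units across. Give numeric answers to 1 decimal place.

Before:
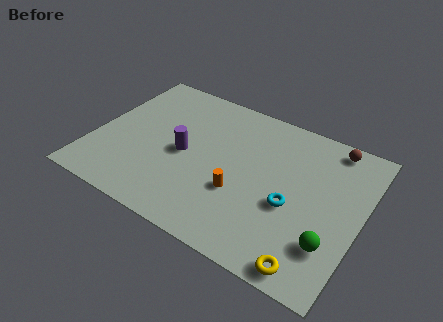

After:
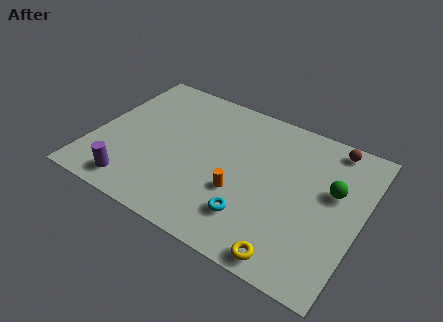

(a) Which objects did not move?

the brown sphere and the orange cylinder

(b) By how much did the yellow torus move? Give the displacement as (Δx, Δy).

(-1.0, 0.0)

The yellow torus was at about (11.4, 0.9) and moved to about (10.4, 0.9).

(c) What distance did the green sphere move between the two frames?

3.1

The green sphere was near (12.1, 2.5) before and (11.8, 5.6) after, so it travelled √(0.3² + 3.1²) ≈ 3.1 units.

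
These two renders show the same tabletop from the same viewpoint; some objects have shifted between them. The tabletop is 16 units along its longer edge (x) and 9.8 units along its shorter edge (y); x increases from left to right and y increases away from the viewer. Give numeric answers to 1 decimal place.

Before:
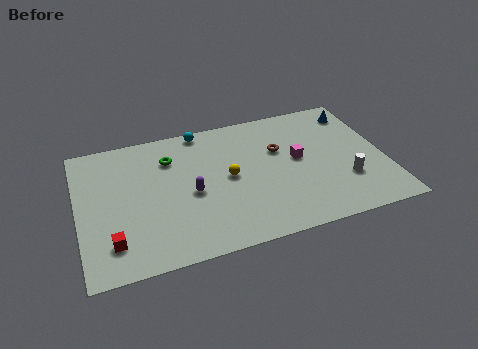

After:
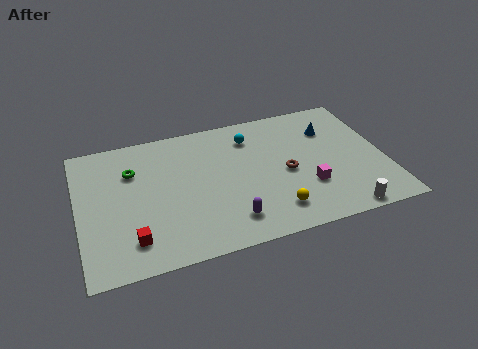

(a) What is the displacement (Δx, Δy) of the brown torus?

(0.2, -1.8)

The brown torus started near (10.6, 6.3) and ended near (10.8, 4.5).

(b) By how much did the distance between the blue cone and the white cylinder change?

+1.1

They were about 5.2 units apart before and 6.3 after — 1.1 units further apart.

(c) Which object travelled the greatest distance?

the yellow sphere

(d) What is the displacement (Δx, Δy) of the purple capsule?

(1.8, -2.5)

The purple capsule started near (5.8, 4.4) and ended near (7.6, 1.9).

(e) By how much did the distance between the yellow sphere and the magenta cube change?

-1.5

Before: roughly 3.7 units apart; after: 2.2. That's 1.5 units closer together.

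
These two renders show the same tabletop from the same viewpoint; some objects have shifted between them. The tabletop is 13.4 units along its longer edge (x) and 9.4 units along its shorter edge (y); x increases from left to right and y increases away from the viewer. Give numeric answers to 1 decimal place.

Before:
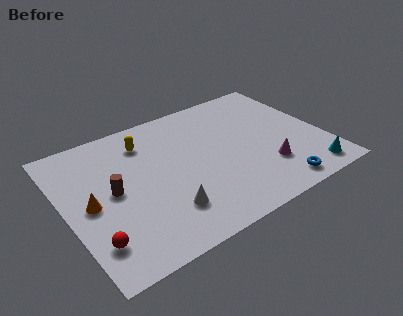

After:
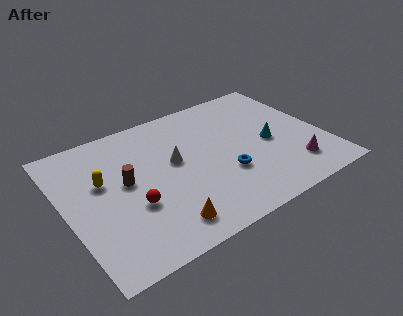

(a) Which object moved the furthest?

the orange cone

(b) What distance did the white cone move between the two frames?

3.2

The white cone was near (4.7, 2.3) before and (5.7, 5.3) after, so it travelled √(1.0² + 3.0²) ≈ 3.2 units.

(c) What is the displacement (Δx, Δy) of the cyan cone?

(-1.5, 3.1)

The cyan cone started near (12.1, 1.2) and ended near (10.6, 4.3).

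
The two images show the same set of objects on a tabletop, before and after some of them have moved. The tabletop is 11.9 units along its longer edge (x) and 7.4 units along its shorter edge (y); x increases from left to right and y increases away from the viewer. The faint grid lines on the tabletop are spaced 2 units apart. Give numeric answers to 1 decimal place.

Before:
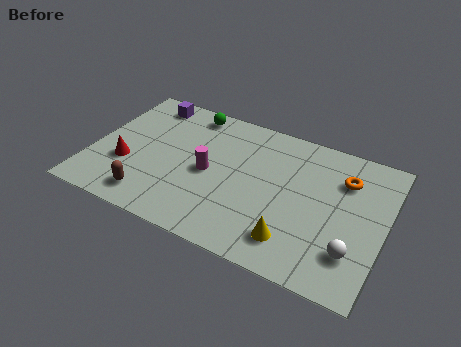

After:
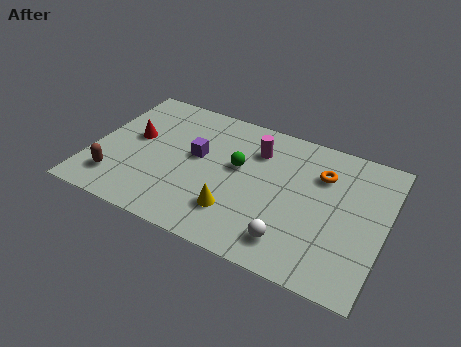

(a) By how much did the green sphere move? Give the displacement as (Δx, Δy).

(2.3, -2.2)

The green sphere started near (3.6, 6.5) and ended near (5.9, 4.3).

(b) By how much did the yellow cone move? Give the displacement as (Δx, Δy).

(-2.4, 0.4)

From the two frames, the yellow cone sits at roughly (8.5, 1.5) before and (6.1, 1.9) after.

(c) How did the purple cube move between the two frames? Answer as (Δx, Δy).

(2.4, -2.2)

From the two frames, the purple cube sits at roughly (1.8, 6.4) before and (4.2, 4.2) after.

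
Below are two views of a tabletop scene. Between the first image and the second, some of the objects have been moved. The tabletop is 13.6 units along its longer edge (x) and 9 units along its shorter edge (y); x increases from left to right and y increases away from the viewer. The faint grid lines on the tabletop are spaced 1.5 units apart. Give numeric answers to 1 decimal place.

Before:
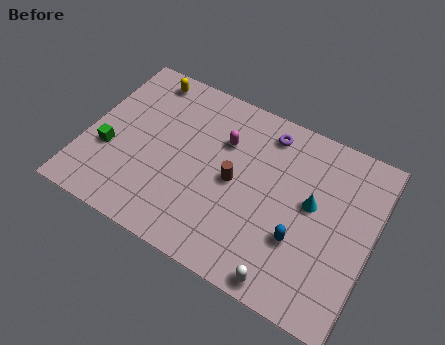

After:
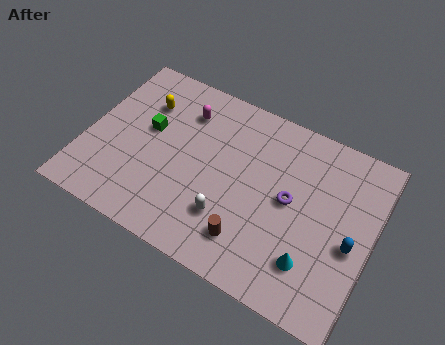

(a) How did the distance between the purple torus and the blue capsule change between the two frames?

-2.0

Before: roughly 5.1 units apart; after: 3.1. That's 2.0 units closer together.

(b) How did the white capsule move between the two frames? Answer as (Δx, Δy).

(-3.0, 1.7)

From the two frames, the white capsule sits at roughly (10.1, 0.8) before and (7.1, 2.5) after.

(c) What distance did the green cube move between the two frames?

2.5

The green cube was near (1.2, 3.3) before and (2.8, 5.2) after, so it travelled √(1.6² + 1.9²) ≈ 2.5 units.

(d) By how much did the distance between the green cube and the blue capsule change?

+0.8

The distance was about 9.2 in the first image and 10.0 in the second, so they moved 0.8 units further apart.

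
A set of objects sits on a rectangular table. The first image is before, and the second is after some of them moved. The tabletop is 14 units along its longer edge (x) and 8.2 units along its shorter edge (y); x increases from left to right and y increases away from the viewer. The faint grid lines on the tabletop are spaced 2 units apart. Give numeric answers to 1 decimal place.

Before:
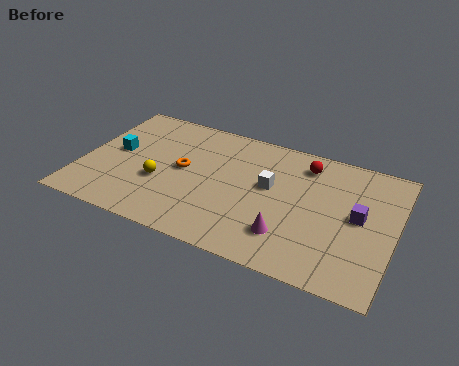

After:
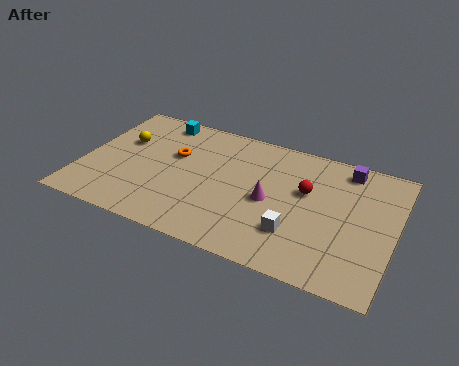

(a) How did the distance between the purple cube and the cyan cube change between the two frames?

-2.4

They were about 11.0 units apart before and 8.6 after — 2.4 units closer together.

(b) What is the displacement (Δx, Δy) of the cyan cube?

(1.6, 2.8)

From the two frames, the cyan cube sits at roughly (1.4, 4.4) before and (3.0, 7.2) after.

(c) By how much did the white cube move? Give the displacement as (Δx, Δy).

(1.4, -2.4)

From the two frames, the white cube sits at roughly (8.4, 4.7) before and (9.8, 2.3) after.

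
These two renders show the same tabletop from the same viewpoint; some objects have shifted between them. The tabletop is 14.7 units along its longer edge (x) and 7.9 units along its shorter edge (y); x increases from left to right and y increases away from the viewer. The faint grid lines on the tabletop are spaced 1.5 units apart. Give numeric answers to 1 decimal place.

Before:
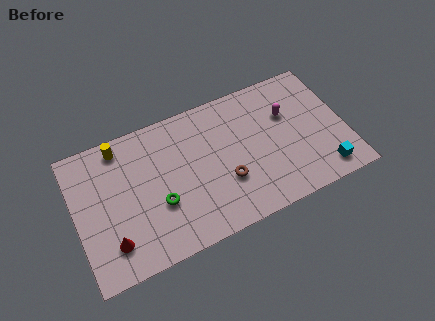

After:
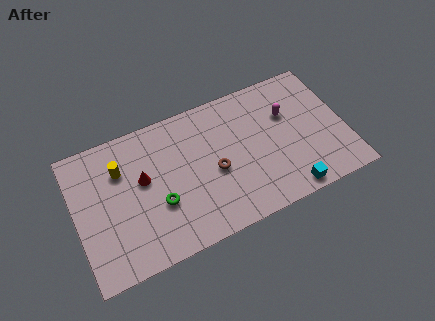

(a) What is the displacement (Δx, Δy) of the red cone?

(2.0, 2.8)

From the two frames, the red cone sits at roughly (1.7, 1.8) before and (3.7, 4.6) after.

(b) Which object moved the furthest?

the red cone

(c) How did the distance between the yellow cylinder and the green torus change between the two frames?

-1.1

Before: roughly 4.3 units apart; after: 3.2. That's 1.1 units closer together.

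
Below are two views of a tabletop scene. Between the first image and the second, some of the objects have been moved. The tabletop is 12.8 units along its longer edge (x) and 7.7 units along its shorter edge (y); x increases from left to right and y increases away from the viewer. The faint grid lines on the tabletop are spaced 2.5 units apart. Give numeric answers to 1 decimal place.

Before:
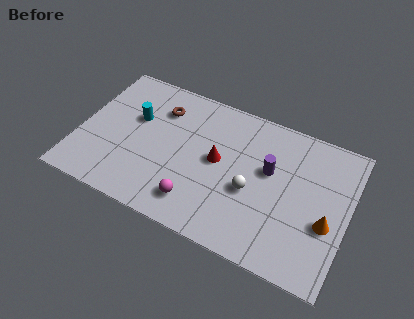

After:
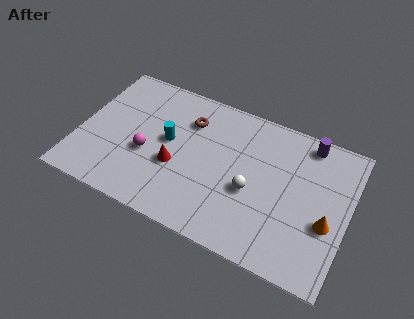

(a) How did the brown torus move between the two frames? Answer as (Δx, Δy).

(1.4, -0.1)

The brown torus was at about (3.6, 5.8) and moved to about (5.0, 5.7).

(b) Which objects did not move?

the white sphere and the orange cone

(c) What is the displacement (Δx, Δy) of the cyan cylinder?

(1.7, -0.6)

From the two frames, the cyan cylinder sits at roughly (2.5, 4.8) before and (4.2, 4.2) after.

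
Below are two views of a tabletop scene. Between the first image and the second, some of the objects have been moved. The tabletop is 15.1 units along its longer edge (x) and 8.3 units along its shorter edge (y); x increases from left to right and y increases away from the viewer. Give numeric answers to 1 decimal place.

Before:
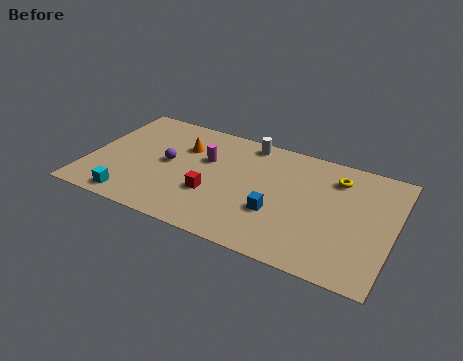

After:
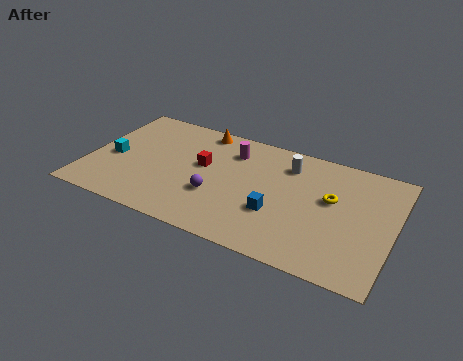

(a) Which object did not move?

the blue cube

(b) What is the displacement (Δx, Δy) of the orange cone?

(0.7, 1.6)

From the two frames, the orange cone sits at roughly (4.5, 5.8) before and (5.2, 7.4) after.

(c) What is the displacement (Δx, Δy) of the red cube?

(-0.7, 1.9)

The red cube started near (6.3, 2.9) and ended near (5.6, 4.8).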